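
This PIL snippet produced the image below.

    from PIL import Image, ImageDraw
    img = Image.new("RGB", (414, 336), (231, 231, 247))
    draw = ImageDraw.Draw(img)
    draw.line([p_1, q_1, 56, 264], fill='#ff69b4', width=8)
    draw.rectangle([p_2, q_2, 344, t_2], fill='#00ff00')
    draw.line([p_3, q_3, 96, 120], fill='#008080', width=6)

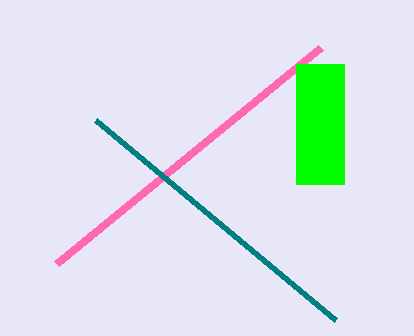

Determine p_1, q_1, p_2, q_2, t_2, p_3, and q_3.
p_1 = 320, q_1 = 48, p_2 = 296, q_2 = 64, t_2 = 184, p_3 = 336, q_3 = 320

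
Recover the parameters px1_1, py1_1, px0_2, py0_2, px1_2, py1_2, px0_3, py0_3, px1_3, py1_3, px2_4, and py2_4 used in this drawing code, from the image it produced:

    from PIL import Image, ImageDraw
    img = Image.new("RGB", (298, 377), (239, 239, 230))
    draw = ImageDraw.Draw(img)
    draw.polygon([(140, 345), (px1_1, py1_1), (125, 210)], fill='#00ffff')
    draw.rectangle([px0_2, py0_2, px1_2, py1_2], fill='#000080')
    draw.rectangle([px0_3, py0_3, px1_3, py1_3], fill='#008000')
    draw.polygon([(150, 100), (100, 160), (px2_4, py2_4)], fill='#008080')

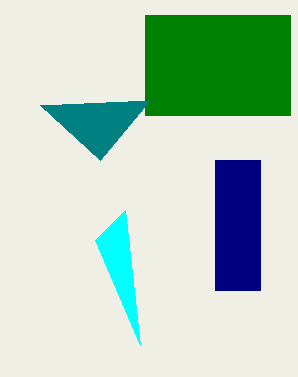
px1_1 = 95, py1_1 = 240, px0_2 = 215, py0_2 = 160, px1_2 = 260, py1_2 = 290, px0_3 = 145, py0_3 = 15, px1_3 = 290, py1_3 = 115, px2_4 = 40, py2_4 = 105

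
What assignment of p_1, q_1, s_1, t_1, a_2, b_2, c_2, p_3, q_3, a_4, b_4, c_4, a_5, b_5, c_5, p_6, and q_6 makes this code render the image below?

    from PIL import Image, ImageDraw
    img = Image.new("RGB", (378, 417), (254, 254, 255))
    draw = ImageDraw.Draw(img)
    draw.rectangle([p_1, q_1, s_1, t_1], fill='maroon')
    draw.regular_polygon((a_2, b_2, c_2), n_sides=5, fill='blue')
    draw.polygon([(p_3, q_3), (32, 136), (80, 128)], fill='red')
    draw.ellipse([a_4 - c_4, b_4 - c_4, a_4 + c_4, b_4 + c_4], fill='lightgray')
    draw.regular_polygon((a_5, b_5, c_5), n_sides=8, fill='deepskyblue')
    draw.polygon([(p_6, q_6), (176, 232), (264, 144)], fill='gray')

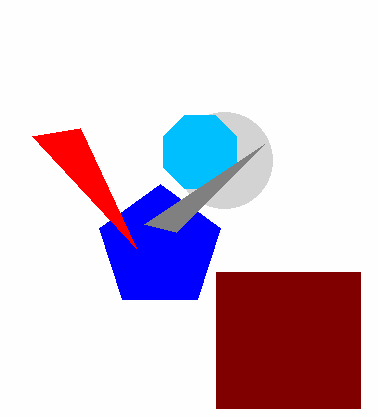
p_1 = 216; q_1 = 272; s_1 = 360; t_1 = 408; a_2 = 160; b_2 = 248; c_2 = 64; p_3 = 136; q_3 = 248; a_4 = 224; b_4 = 160; c_4 = 48; a_5 = 200; b_5 = 152; c_5 = 40; p_6 = 144; q_6 = 224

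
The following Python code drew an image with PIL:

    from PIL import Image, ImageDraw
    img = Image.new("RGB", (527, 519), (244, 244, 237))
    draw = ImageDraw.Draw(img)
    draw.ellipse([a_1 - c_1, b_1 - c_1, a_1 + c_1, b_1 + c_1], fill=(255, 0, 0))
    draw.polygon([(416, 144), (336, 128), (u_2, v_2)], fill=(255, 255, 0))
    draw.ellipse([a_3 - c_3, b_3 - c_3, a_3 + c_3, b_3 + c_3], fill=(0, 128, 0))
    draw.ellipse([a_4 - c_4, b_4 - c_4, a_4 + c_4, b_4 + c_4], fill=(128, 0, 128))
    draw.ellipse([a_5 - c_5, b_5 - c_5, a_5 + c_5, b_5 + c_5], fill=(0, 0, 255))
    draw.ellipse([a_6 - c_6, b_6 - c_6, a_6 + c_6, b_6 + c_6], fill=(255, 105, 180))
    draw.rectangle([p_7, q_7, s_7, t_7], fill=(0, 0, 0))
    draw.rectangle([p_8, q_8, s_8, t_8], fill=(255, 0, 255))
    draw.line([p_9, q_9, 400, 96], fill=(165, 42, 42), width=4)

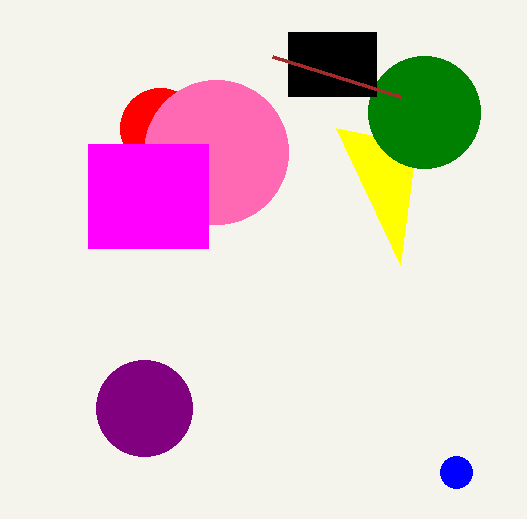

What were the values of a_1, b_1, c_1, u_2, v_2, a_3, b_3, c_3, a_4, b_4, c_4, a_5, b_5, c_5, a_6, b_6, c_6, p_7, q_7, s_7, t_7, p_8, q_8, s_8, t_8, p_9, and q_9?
a_1 = 160; b_1 = 128; c_1 = 40; u_2 = 400; v_2 = 264; a_3 = 424; b_3 = 112; c_3 = 56; a_4 = 144; b_4 = 408; c_4 = 48; a_5 = 456; b_5 = 472; c_5 = 16; a_6 = 216; b_6 = 152; c_6 = 72; p_7 = 288; q_7 = 32; s_7 = 376; t_7 = 96; p_8 = 88; q_8 = 144; s_8 = 208; t_8 = 248; p_9 = 272; q_9 = 56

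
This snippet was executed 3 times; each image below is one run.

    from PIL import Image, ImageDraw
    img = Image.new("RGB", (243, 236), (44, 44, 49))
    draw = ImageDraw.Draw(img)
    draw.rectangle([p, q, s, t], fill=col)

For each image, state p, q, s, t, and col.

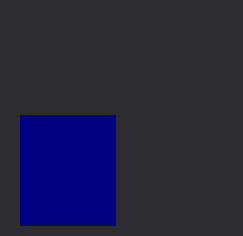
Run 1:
p = 20
q = 115
s = 115
t = 225
col = 'navy'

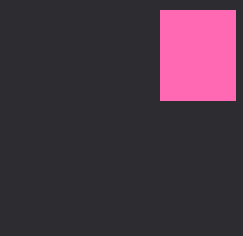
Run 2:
p = 160, q = 10, s = 235, t = 100, col = 'hotpink'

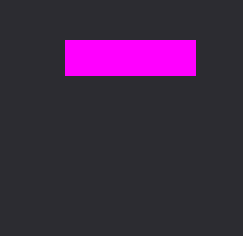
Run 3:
p = 65, q = 40, s = 195, t = 75, col = 'magenta'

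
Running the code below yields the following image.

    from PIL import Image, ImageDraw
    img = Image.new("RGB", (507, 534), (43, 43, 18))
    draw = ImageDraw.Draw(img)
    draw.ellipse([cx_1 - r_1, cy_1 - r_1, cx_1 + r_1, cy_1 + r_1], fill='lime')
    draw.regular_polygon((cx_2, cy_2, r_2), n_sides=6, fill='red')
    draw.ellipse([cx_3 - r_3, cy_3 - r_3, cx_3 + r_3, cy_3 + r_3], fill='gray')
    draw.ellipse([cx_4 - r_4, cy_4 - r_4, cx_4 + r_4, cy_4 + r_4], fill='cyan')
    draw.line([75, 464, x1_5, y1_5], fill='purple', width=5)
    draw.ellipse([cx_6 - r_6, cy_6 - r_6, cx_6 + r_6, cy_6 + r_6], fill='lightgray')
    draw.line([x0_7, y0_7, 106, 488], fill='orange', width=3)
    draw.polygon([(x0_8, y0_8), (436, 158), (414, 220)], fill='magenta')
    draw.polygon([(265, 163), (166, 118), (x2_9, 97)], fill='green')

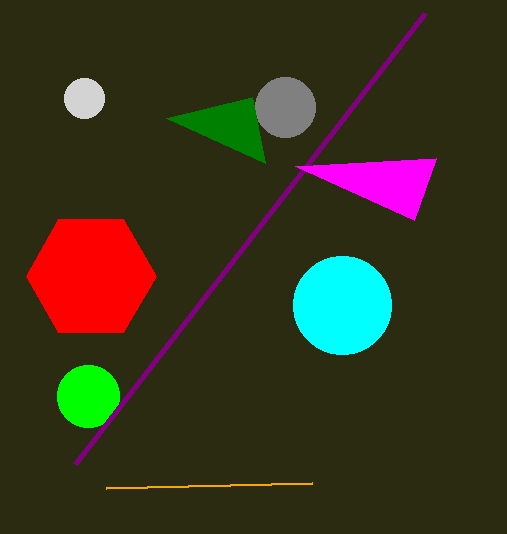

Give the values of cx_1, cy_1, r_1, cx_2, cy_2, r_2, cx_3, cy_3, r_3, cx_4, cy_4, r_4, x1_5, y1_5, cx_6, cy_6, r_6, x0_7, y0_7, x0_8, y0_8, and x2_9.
cx_1 = 88, cy_1 = 396, r_1 = 31, cx_2 = 91, cy_2 = 276, r_2 = 65, cx_3 = 285, cy_3 = 107, r_3 = 30, cx_4 = 342, cy_4 = 305, r_4 = 49, x1_5 = 425, y1_5 = 13, cx_6 = 84, cy_6 = 98, r_6 = 20, x0_7 = 312, y0_7 = 483, x0_8 = 295, y0_8 = 166, x2_9 = 252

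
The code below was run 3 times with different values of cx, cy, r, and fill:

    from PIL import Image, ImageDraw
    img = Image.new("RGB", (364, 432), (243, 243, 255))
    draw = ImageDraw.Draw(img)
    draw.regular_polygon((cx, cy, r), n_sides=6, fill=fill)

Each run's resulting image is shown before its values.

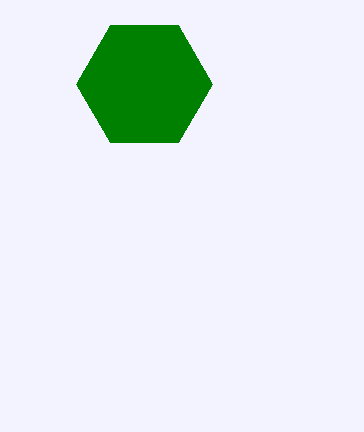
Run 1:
cx = 144, cy = 84, r = 68, fill = 'green'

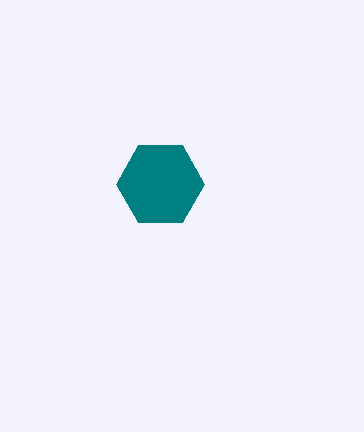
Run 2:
cx = 160, cy = 184, r = 44, fill = 'teal'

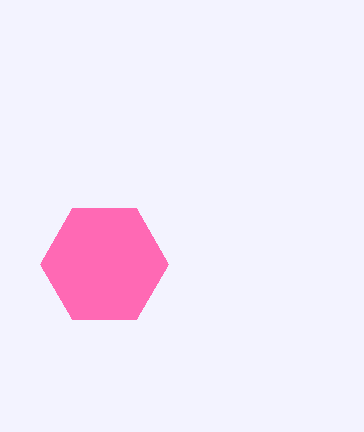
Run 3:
cx = 104, cy = 264, r = 64, fill = 'hotpink'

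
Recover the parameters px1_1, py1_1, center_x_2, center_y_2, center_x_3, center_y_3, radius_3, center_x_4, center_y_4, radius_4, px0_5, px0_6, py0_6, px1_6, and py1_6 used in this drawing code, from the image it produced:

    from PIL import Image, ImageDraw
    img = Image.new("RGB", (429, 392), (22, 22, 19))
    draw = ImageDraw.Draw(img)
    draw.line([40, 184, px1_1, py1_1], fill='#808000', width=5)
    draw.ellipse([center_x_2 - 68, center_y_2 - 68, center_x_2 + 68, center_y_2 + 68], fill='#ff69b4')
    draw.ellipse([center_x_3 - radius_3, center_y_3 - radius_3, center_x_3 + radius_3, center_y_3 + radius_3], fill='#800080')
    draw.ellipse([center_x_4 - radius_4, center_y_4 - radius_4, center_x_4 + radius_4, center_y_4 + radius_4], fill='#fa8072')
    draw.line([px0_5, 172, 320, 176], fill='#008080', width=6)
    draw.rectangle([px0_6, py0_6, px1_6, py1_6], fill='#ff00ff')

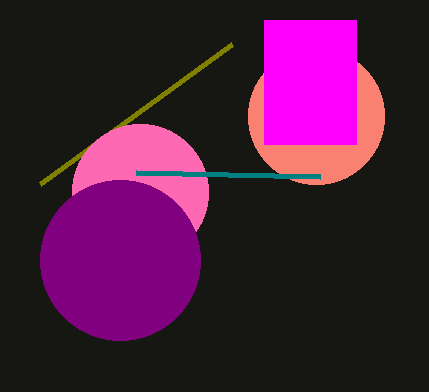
px1_1 = 232
py1_1 = 44
center_x_2 = 140
center_y_2 = 192
center_x_3 = 120
center_y_3 = 260
radius_3 = 80
center_x_4 = 316
center_y_4 = 116
radius_4 = 68
px0_5 = 136
px0_6 = 264
py0_6 = 20
px1_6 = 356
py1_6 = 144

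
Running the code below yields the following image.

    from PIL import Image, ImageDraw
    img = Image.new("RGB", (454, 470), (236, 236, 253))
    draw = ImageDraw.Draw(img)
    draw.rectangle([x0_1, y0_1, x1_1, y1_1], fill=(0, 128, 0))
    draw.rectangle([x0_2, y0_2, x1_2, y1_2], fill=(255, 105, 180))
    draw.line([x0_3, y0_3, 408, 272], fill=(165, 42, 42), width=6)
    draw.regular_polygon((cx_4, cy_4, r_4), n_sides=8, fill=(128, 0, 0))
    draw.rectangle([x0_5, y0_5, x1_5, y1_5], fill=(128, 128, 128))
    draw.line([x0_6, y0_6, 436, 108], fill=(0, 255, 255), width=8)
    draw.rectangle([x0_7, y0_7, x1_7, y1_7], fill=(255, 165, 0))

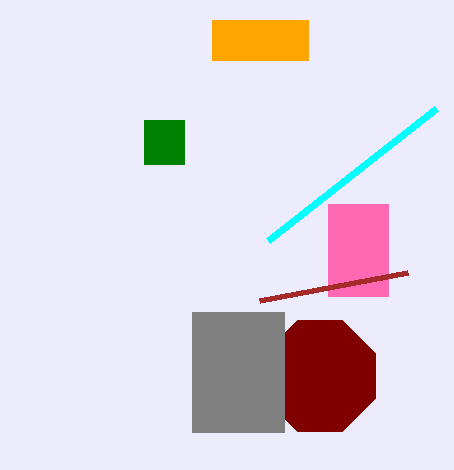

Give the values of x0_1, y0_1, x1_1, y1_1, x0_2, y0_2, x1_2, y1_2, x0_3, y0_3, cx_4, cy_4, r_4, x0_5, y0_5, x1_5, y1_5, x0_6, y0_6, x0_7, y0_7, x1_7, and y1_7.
x0_1 = 144, y0_1 = 120, x1_1 = 184, y1_1 = 164, x0_2 = 328, y0_2 = 204, x1_2 = 388, y1_2 = 296, x0_3 = 260, y0_3 = 300, cx_4 = 320, cy_4 = 376, r_4 = 60, x0_5 = 192, y0_5 = 312, x1_5 = 284, y1_5 = 432, x0_6 = 268, y0_6 = 240, x0_7 = 212, y0_7 = 20, x1_7 = 308, y1_7 = 60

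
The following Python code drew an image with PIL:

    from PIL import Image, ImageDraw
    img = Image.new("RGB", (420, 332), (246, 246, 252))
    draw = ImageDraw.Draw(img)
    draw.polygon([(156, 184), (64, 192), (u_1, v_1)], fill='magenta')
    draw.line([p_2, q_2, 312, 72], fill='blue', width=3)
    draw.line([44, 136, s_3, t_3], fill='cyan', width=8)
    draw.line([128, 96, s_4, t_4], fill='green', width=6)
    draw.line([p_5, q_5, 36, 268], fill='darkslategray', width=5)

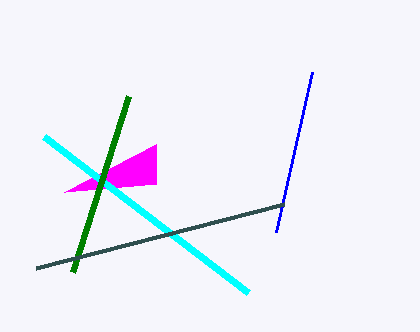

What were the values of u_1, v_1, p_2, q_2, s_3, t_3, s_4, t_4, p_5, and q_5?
u_1 = 156, v_1 = 144, p_2 = 276, q_2 = 232, s_3 = 248, t_3 = 292, s_4 = 72, t_4 = 272, p_5 = 284, q_5 = 204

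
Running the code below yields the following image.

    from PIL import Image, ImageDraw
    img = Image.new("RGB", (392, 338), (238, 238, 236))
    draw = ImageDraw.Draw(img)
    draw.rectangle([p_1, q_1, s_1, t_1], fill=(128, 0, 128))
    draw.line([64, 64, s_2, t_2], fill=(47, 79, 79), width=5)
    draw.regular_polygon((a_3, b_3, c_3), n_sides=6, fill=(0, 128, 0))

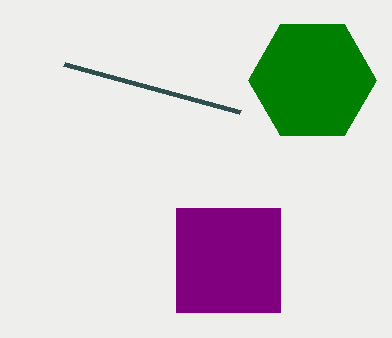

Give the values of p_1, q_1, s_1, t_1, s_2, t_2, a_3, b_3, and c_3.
p_1 = 176, q_1 = 208, s_1 = 280, t_1 = 312, s_2 = 240, t_2 = 112, a_3 = 312, b_3 = 80, c_3 = 64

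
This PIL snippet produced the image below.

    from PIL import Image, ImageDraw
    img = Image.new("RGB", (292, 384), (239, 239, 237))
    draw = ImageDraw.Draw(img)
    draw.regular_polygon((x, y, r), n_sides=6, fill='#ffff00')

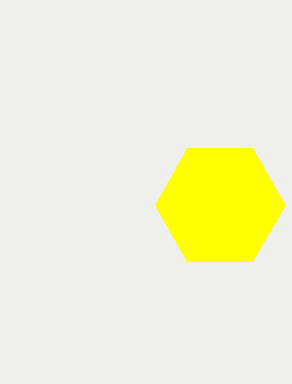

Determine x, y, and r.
x = 220
y = 205
r = 65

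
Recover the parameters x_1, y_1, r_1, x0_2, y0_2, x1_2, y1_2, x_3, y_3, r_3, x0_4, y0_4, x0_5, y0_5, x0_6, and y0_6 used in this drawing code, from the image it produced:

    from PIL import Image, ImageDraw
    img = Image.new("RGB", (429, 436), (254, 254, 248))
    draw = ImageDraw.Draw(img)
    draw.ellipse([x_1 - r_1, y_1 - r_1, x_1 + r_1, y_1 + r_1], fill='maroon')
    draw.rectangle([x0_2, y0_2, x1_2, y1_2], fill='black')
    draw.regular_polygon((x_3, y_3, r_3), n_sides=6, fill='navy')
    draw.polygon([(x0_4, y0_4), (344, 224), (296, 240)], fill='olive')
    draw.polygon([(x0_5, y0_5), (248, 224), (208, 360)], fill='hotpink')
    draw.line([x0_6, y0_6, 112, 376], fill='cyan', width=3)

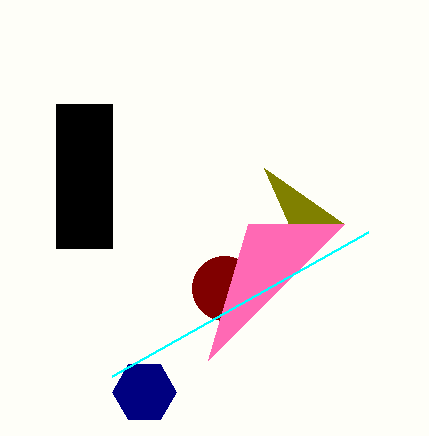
x_1 = 224, y_1 = 288, r_1 = 32, x0_2 = 56, y0_2 = 104, x1_2 = 112, y1_2 = 248, x_3 = 144, y_3 = 392, r_3 = 32, x0_4 = 264, y0_4 = 168, x0_5 = 344, y0_5 = 224, x0_6 = 368, y0_6 = 232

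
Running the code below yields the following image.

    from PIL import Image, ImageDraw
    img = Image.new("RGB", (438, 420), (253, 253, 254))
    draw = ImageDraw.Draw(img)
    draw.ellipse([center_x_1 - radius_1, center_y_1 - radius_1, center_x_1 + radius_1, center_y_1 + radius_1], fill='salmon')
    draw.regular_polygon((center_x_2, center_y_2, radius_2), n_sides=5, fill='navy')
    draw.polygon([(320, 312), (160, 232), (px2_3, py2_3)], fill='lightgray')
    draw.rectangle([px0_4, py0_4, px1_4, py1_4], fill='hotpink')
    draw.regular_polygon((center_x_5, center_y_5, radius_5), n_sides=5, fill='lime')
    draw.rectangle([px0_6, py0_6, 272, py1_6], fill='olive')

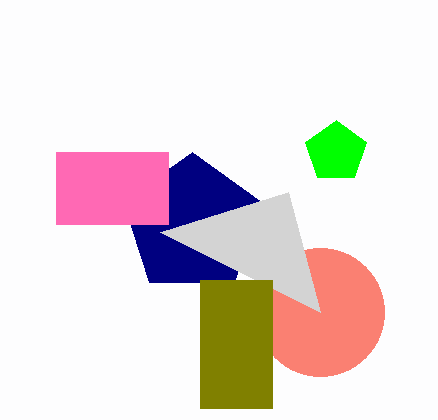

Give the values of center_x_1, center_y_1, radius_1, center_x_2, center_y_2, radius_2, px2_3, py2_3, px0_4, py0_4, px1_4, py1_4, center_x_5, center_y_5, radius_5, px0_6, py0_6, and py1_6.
center_x_1 = 320
center_y_1 = 312
radius_1 = 64
center_x_2 = 192
center_y_2 = 224
radius_2 = 72
px2_3 = 288
py2_3 = 192
px0_4 = 56
py0_4 = 152
px1_4 = 168
py1_4 = 224
center_x_5 = 336
center_y_5 = 152
radius_5 = 32
px0_6 = 200
py0_6 = 280
py1_6 = 408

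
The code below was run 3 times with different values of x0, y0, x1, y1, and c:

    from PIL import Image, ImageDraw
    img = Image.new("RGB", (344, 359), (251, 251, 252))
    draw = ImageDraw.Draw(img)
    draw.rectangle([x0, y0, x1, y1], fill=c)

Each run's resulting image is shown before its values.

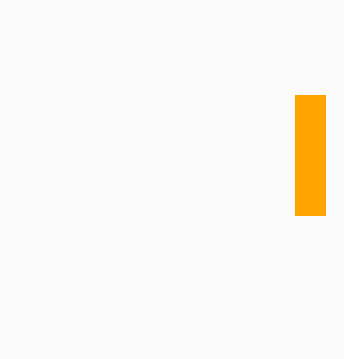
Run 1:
x0 = 295
y0 = 95
x1 = 325
y1 = 215
c = 'orange'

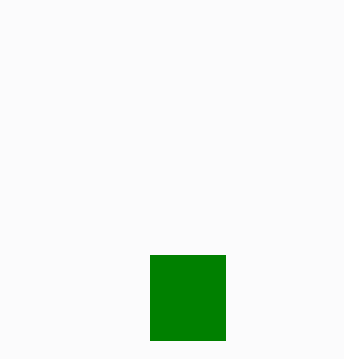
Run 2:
x0 = 150
y0 = 255
x1 = 225
y1 = 340
c = 'green'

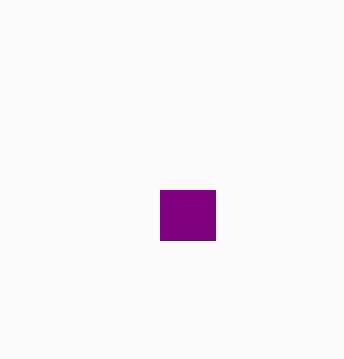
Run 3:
x0 = 160
y0 = 190
x1 = 215
y1 = 240
c = 'purple'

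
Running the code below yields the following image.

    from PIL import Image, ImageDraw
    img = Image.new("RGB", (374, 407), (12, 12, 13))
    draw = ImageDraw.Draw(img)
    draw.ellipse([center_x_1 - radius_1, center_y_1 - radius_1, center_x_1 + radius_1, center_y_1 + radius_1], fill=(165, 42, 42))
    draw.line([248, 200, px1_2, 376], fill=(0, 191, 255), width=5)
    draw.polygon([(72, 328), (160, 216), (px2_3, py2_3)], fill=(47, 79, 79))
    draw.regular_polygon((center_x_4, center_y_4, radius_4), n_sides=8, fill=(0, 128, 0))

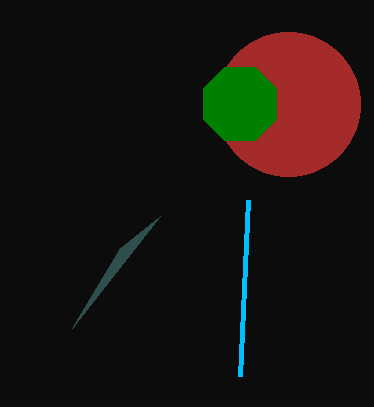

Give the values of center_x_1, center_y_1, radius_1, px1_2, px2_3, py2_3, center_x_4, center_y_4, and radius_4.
center_x_1 = 288, center_y_1 = 104, radius_1 = 72, px1_2 = 240, px2_3 = 120, py2_3 = 248, center_x_4 = 240, center_y_4 = 104, radius_4 = 40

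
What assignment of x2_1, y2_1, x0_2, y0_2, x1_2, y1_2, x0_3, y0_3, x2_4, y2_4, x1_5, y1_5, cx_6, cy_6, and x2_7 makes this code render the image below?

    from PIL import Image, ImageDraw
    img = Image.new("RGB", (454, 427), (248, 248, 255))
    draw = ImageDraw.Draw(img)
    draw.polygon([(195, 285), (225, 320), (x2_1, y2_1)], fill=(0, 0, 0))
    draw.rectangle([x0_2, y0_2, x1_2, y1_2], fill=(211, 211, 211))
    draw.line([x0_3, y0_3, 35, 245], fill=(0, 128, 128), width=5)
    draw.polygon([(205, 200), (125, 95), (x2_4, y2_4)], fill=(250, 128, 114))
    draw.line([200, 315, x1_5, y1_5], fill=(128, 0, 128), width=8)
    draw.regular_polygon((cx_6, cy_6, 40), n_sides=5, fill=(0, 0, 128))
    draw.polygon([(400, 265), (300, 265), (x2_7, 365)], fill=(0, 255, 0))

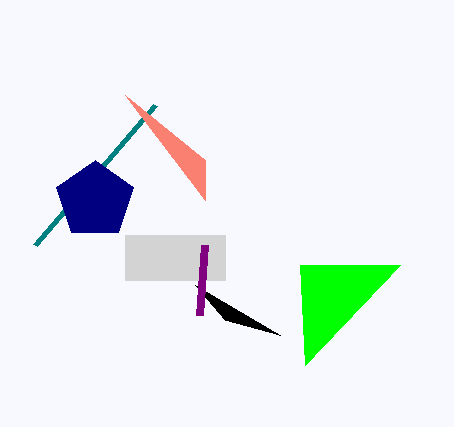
x2_1 = 280; y2_1 = 335; x0_2 = 125; y0_2 = 235; x1_2 = 225; y1_2 = 280; x0_3 = 155; y0_3 = 105; x2_4 = 205; y2_4 = 160; x1_5 = 205; y1_5 = 245; cx_6 = 95; cy_6 = 200; x2_7 = 305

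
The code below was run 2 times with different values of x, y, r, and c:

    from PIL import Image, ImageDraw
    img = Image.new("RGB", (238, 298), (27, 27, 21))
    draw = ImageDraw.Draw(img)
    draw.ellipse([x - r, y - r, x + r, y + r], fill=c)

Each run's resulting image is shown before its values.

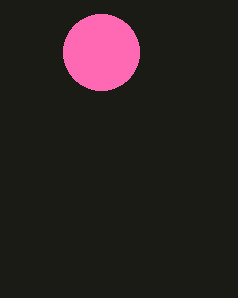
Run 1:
x = 101; y = 52; r = 38; c = 'hotpink'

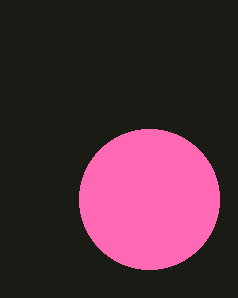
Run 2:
x = 149
y = 199
r = 70
c = 'hotpink'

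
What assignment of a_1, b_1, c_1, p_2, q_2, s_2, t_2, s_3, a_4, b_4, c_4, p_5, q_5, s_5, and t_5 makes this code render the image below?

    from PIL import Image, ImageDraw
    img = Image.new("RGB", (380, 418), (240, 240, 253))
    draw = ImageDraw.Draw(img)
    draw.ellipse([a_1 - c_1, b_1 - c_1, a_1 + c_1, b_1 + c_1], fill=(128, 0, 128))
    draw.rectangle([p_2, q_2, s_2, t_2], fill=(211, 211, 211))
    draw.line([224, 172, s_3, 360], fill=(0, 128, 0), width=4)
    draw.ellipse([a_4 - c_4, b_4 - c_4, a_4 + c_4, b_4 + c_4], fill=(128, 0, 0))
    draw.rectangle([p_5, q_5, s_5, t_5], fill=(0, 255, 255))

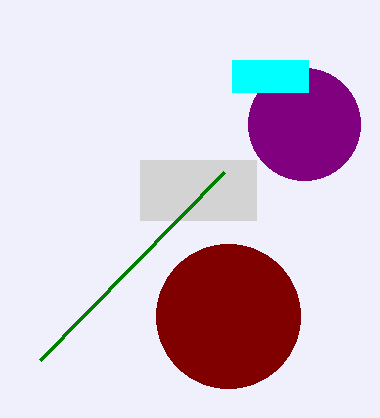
a_1 = 304, b_1 = 124, c_1 = 56, p_2 = 140, q_2 = 160, s_2 = 256, t_2 = 220, s_3 = 40, a_4 = 228, b_4 = 316, c_4 = 72, p_5 = 232, q_5 = 60, s_5 = 308, t_5 = 92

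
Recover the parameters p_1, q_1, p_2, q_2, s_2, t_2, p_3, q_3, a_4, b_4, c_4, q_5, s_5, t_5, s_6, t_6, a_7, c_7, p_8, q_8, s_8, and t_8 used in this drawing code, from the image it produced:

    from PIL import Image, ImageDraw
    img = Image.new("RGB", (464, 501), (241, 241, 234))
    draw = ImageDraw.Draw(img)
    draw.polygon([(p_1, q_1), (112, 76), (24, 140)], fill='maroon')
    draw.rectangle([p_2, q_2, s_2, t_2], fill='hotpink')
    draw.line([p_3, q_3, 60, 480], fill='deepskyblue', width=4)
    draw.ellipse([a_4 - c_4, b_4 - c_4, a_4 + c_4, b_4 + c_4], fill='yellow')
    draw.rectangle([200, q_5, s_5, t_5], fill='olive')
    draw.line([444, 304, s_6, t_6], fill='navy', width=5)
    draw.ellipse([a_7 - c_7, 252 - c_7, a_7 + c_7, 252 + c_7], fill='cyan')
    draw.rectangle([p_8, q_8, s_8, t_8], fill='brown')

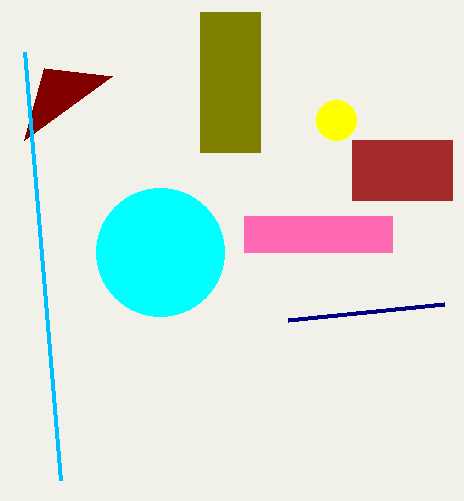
p_1 = 44; q_1 = 68; p_2 = 244; q_2 = 216; s_2 = 392; t_2 = 252; p_3 = 24; q_3 = 52; a_4 = 336; b_4 = 120; c_4 = 20; q_5 = 12; s_5 = 260; t_5 = 152; s_6 = 288; t_6 = 320; a_7 = 160; c_7 = 64; p_8 = 352; q_8 = 140; s_8 = 452; t_8 = 200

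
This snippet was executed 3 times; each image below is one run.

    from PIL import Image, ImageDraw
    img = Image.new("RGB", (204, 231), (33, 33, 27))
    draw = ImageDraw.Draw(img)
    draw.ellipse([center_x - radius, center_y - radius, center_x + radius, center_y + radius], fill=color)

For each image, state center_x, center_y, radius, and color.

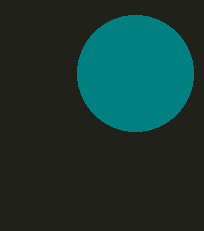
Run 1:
center_x = 135, center_y = 73, radius = 58, color = 'teal'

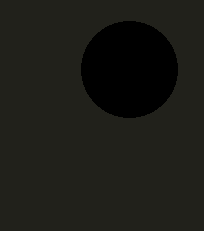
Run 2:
center_x = 129
center_y = 69
radius = 48
color = 'black'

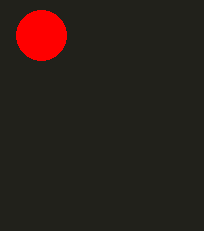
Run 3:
center_x = 41; center_y = 35; radius = 25; color = 'red'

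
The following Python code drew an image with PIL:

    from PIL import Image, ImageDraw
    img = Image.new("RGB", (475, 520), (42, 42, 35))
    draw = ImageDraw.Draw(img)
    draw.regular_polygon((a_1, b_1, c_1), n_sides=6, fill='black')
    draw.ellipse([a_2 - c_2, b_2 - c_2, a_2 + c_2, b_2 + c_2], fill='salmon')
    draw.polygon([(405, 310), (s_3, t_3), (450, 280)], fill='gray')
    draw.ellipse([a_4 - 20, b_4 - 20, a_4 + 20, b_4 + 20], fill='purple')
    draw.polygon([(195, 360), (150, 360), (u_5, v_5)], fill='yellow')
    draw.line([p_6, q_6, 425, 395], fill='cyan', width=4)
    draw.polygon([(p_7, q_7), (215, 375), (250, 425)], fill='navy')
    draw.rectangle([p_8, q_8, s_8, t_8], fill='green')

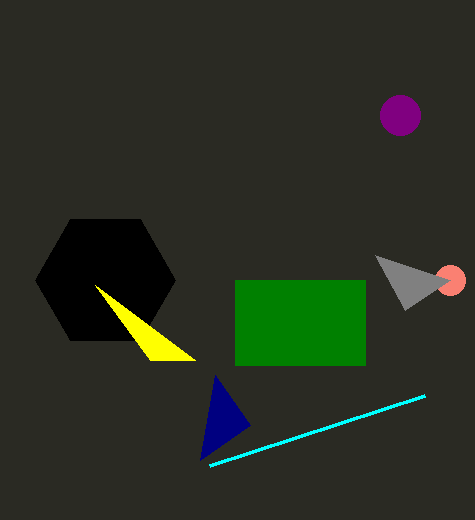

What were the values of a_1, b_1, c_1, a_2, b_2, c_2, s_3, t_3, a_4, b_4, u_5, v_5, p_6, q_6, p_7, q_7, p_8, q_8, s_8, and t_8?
a_1 = 105
b_1 = 280
c_1 = 70
a_2 = 450
b_2 = 280
c_2 = 15
s_3 = 375
t_3 = 255
a_4 = 400
b_4 = 115
u_5 = 95
v_5 = 285
p_6 = 210
q_6 = 465
p_7 = 200
q_7 = 460
p_8 = 235
q_8 = 280
s_8 = 365
t_8 = 365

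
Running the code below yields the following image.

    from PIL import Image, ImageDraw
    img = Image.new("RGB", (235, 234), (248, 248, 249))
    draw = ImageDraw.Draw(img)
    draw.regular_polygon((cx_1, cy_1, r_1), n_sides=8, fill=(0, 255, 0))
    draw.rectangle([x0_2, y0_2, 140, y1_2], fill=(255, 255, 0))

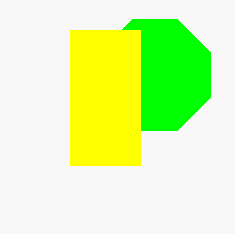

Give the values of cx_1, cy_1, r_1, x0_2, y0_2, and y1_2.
cx_1 = 155
cy_1 = 75
r_1 = 60
x0_2 = 70
y0_2 = 30
y1_2 = 165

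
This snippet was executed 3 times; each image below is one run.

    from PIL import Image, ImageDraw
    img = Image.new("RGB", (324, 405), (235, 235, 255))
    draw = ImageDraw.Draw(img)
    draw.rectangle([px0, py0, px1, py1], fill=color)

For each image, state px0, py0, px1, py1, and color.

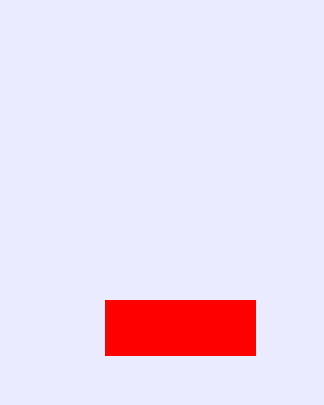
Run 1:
px0 = 105; py0 = 300; px1 = 255; py1 = 355; color = 'red'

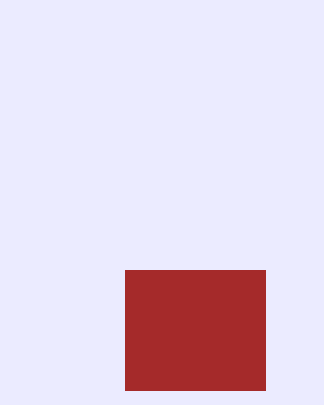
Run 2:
px0 = 125
py0 = 270
px1 = 265
py1 = 390
color = 'brown'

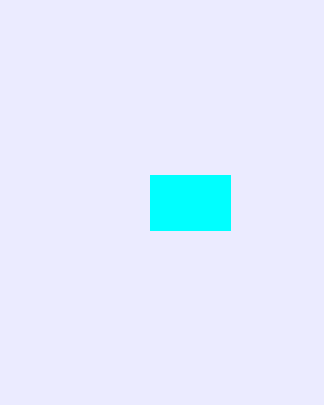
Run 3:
px0 = 150
py0 = 175
px1 = 230
py1 = 230
color = 'cyan'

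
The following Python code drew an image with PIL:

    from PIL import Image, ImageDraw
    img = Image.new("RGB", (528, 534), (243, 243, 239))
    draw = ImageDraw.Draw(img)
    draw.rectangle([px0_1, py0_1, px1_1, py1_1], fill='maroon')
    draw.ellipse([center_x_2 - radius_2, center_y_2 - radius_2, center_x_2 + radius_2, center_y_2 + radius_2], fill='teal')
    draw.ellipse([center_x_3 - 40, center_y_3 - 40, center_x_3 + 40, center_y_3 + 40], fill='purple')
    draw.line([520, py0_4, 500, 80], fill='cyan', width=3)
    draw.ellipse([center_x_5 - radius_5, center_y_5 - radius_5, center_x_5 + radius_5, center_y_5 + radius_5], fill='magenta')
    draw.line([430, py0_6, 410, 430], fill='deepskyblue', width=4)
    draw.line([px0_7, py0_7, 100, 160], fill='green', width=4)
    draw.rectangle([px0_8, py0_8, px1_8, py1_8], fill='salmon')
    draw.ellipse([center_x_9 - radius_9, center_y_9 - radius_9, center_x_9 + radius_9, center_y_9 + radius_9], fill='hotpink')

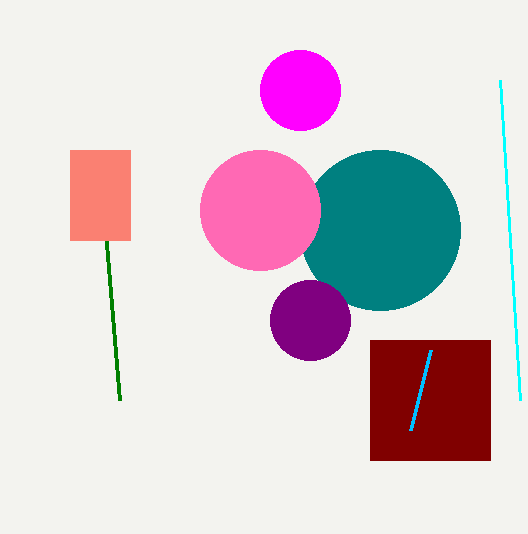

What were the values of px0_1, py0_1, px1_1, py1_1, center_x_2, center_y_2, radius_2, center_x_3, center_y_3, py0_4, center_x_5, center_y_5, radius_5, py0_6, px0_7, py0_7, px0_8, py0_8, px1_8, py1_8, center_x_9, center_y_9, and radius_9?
px0_1 = 370; py0_1 = 340; px1_1 = 490; py1_1 = 460; center_x_2 = 380; center_y_2 = 230; radius_2 = 80; center_x_3 = 310; center_y_3 = 320; py0_4 = 400; center_x_5 = 300; center_y_5 = 90; radius_5 = 40; py0_6 = 350; px0_7 = 120; py0_7 = 400; px0_8 = 70; py0_8 = 150; px1_8 = 130; py1_8 = 240; center_x_9 = 260; center_y_9 = 210; radius_9 = 60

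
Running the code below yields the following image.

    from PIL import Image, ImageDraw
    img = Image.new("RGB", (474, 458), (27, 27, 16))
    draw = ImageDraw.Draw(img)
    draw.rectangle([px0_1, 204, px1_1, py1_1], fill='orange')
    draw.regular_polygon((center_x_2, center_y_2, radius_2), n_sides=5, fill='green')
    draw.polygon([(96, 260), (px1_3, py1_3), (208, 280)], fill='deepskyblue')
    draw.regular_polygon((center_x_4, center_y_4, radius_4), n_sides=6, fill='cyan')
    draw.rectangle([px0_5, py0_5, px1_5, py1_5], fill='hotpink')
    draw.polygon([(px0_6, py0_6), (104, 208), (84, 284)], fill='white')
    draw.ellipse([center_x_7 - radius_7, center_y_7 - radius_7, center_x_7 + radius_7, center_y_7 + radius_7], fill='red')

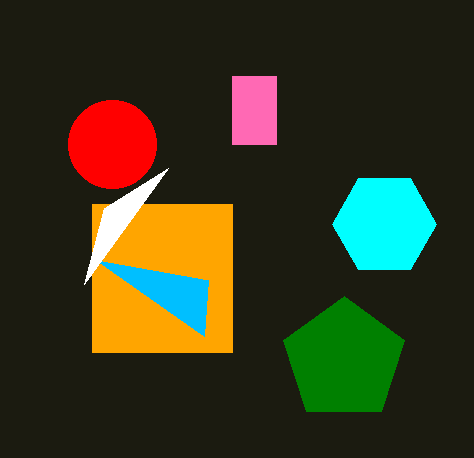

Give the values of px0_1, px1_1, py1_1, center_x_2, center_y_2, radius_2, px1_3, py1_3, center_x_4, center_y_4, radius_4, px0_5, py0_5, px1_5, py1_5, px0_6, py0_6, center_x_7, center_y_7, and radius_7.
px0_1 = 92; px1_1 = 232; py1_1 = 352; center_x_2 = 344; center_y_2 = 360; radius_2 = 64; px1_3 = 204; py1_3 = 336; center_x_4 = 384; center_y_4 = 224; radius_4 = 52; px0_5 = 232; py0_5 = 76; px1_5 = 276; py1_5 = 144; px0_6 = 168; py0_6 = 168; center_x_7 = 112; center_y_7 = 144; radius_7 = 44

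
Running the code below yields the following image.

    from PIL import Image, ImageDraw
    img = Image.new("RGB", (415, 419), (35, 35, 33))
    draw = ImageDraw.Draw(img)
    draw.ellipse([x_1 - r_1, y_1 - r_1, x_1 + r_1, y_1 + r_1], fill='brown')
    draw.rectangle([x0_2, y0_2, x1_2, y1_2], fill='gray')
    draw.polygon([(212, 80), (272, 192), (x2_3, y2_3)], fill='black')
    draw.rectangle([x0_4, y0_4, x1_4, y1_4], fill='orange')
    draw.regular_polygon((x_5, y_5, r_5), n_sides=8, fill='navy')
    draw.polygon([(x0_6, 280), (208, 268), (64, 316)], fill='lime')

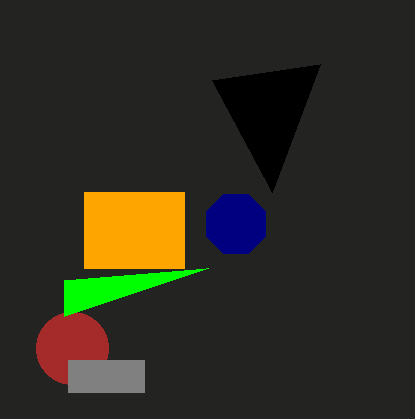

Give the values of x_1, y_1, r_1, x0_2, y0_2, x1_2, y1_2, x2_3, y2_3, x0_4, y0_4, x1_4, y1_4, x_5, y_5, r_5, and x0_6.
x_1 = 72; y_1 = 348; r_1 = 36; x0_2 = 68; y0_2 = 360; x1_2 = 144; y1_2 = 392; x2_3 = 320; y2_3 = 64; x0_4 = 84; y0_4 = 192; x1_4 = 184; y1_4 = 268; x_5 = 236; y_5 = 224; r_5 = 32; x0_6 = 64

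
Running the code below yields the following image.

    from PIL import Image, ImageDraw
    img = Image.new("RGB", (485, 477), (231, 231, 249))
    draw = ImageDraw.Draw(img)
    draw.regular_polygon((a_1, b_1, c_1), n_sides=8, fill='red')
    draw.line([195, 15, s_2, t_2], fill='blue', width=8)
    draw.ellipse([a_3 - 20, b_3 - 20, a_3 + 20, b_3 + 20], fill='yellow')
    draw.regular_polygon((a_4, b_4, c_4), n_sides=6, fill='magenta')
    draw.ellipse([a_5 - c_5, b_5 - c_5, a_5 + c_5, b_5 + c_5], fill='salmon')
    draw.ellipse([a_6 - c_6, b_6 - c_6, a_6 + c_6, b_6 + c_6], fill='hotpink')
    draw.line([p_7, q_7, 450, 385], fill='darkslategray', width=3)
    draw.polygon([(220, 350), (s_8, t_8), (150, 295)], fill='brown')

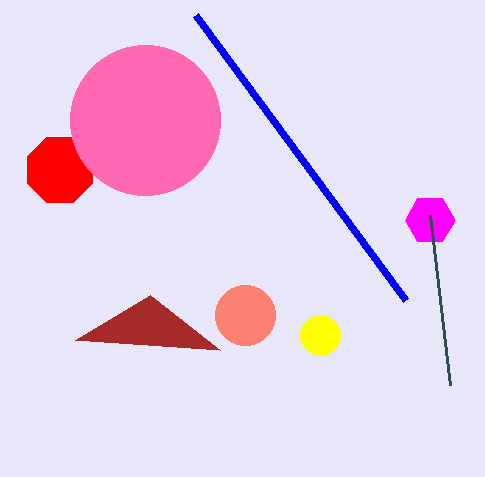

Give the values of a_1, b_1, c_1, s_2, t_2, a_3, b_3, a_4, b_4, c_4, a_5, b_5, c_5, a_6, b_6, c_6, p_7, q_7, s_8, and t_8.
a_1 = 60, b_1 = 170, c_1 = 35, s_2 = 405, t_2 = 300, a_3 = 320, b_3 = 335, a_4 = 430, b_4 = 220, c_4 = 25, a_5 = 245, b_5 = 315, c_5 = 30, a_6 = 145, b_6 = 120, c_6 = 75, p_7 = 430, q_7 = 215, s_8 = 75, t_8 = 340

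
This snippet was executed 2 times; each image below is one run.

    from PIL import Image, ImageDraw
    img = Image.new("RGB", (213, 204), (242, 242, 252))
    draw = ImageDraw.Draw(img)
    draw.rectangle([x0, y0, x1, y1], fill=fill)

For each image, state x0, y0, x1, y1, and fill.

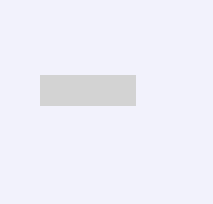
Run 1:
x0 = 40; y0 = 75; x1 = 135; y1 = 105; fill = 'lightgray'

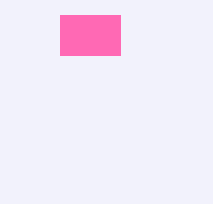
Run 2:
x0 = 60
y0 = 15
x1 = 120
y1 = 55
fill = 'hotpink'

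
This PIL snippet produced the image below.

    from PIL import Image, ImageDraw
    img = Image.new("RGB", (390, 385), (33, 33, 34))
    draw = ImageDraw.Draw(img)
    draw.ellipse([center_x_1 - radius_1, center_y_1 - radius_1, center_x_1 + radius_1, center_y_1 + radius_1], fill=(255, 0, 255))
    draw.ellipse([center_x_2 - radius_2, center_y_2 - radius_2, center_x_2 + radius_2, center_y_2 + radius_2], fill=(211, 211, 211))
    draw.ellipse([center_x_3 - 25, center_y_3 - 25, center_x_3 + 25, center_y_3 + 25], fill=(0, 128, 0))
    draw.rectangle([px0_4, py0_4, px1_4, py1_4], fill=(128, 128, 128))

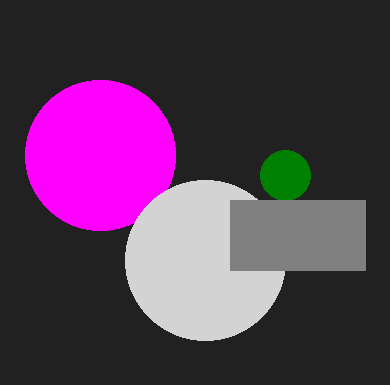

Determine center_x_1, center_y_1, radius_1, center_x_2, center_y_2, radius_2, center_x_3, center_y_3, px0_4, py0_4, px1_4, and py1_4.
center_x_1 = 100; center_y_1 = 155; radius_1 = 75; center_x_2 = 205; center_y_2 = 260; radius_2 = 80; center_x_3 = 285; center_y_3 = 175; px0_4 = 230; py0_4 = 200; px1_4 = 365; py1_4 = 270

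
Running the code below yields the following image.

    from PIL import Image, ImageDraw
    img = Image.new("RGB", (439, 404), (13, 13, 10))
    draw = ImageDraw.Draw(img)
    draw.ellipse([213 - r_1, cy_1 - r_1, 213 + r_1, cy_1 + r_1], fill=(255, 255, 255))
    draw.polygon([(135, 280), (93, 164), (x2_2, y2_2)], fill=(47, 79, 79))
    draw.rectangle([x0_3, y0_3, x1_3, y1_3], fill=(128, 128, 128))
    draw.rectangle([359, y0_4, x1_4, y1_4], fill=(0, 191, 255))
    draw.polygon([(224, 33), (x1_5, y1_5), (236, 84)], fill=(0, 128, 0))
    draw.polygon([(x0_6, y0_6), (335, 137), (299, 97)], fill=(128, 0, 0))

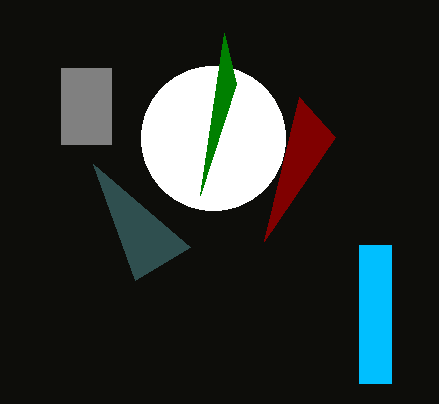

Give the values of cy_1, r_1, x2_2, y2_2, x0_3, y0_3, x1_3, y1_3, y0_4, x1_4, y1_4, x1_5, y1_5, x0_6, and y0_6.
cy_1 = 138, r_1 = 72, x2_2 = 190, y2_2 = 247, x0_3 = 61, y0_3 = 68, x1_3 = 111, y1_3 = 144, y0_4 = 245, x1_4 = 391, y1_4 = 383, x1_5 = 200, y1_5 = 195, x0_6 = 264, y0_6 = 241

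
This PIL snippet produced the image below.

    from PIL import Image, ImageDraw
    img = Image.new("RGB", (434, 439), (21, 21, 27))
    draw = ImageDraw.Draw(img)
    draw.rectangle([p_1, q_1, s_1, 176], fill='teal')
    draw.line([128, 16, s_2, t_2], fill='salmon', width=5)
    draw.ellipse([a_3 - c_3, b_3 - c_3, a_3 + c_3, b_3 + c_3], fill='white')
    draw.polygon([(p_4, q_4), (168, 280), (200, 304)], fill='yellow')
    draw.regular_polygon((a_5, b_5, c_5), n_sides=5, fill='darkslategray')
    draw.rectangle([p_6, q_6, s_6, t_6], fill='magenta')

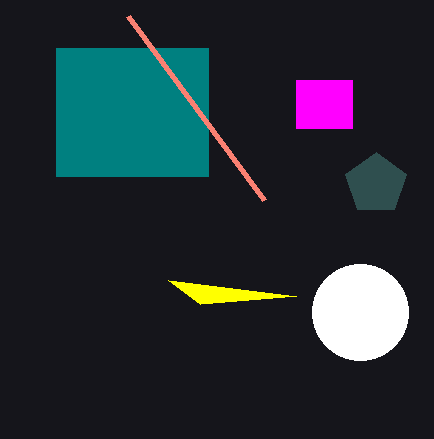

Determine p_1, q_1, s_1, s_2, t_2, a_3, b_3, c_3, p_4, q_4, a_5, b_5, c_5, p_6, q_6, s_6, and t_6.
p_1 = 56
q_1 = 48
s_1 = 208
s_2 = 264
t_2 = 200
a_3 = 360
b_3 = 312
c_3 = 48
p_4 = 296
q_4 = 296
a_5 = 376
b_5 = 184
c_5 = 32
p_6 = 296
q_6 = 80
s_6 = 352
t_6 = 128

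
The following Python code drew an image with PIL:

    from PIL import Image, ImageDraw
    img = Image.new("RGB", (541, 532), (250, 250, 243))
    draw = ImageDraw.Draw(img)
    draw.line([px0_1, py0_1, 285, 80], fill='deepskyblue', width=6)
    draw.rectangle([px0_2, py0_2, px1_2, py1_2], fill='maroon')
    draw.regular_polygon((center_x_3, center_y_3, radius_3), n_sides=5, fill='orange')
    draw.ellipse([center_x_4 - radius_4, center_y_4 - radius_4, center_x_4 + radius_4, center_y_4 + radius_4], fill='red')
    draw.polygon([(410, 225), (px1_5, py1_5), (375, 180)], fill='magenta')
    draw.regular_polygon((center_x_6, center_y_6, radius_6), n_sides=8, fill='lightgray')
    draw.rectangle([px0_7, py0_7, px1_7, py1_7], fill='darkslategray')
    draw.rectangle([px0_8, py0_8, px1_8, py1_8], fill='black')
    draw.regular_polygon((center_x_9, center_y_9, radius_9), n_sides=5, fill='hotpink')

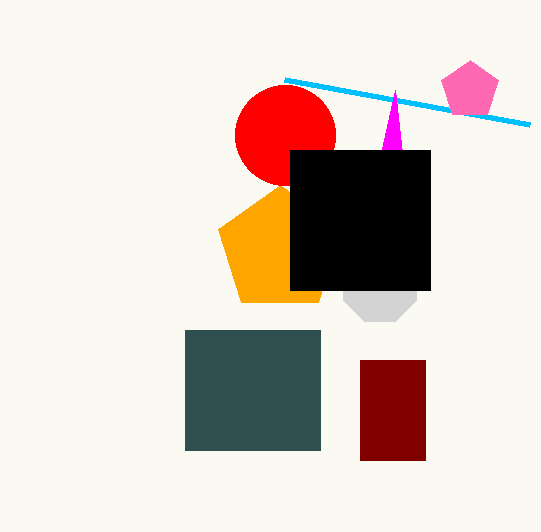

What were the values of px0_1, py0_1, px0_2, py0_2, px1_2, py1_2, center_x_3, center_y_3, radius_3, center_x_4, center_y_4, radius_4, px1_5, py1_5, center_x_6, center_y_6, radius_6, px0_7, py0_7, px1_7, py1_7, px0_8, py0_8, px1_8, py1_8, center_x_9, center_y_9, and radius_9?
px0_1 = 530, py0_1 = 125, px0_2 = 360, py0_2 = 360, px1_2 = 425, py1_2 = 460, center_x_3 = 280, center_y_3 = 250, radius_3 = 65, center_x_4 = 285, center_y_4 = 135, radius_4 = 50, px1_5 = 395, py1_5 = 90, center_x_6 = 380, center_y_6 = 285, radius_6 = 40, px0_7 = 185, py0_7 = 330, px1_7 = 320, py1_7 = 450, px0_8 = 290, py0_8 = 150, px1_8 = 430, py1_8 = 290, center_x_9 = 470, center_y_9 = 90, radius_9 = 30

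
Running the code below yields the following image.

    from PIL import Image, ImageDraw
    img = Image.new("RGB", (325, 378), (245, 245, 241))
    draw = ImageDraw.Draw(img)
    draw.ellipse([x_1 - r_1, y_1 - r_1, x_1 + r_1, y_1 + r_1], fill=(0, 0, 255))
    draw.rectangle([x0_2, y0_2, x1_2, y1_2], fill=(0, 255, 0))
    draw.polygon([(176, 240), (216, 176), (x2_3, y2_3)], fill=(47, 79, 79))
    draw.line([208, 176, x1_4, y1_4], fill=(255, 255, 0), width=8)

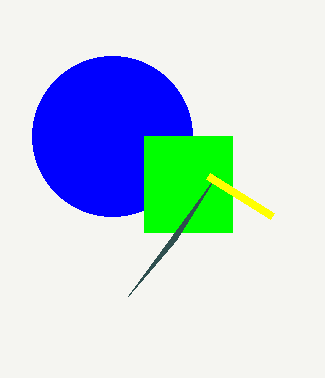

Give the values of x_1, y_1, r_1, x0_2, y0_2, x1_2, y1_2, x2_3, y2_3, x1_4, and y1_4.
x_1 = 112
y_1 = 136
r_1 = 80
x0_2 = 144
y0_2 = 136
x1_2 = 232
y1_2 = 232
x2_3 = 128
y2_3 = 296
x1_4 = 272
y1_4 = 216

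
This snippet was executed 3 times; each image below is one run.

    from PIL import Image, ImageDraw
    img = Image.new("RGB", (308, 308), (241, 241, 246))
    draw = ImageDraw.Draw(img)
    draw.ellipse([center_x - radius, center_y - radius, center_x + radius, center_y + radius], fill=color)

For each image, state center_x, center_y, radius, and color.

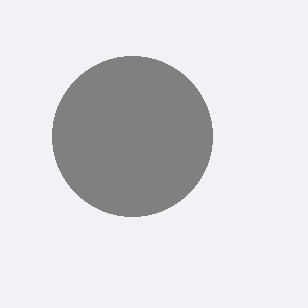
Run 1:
center_x = 132
center_y = 136
radius = 80
color = 'gray'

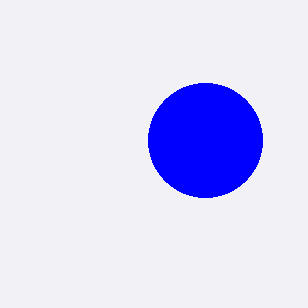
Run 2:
center_x = 205, center_y = 140, radius = 57, color = 'blue'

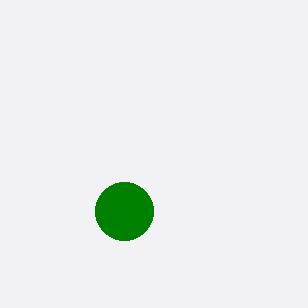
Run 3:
center_x = 124, center_y = 211, radius = 29, color = 'green'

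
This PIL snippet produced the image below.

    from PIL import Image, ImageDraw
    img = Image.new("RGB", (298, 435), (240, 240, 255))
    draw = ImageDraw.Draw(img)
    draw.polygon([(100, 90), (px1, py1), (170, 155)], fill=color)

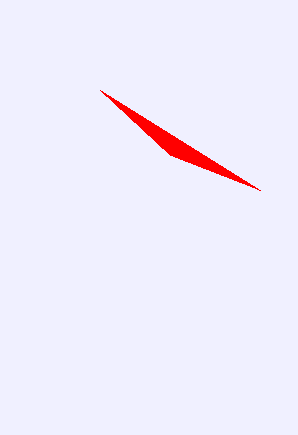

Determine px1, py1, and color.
px1 = 260
py1 = 190
color = 'red'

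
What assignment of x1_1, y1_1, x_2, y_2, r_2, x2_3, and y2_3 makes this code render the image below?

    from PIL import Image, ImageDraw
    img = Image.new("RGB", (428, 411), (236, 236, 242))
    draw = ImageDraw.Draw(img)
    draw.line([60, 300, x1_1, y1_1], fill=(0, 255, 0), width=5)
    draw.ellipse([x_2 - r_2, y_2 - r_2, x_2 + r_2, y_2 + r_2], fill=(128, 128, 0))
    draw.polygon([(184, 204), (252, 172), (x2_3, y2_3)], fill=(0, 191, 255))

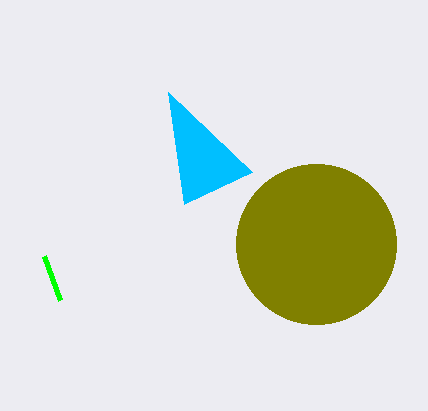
x1_1 = 44; y1_1 = 256; x_2 = 316; y_2 = 244; r_2 = 80; x2_3 = 168; y2_3 = 92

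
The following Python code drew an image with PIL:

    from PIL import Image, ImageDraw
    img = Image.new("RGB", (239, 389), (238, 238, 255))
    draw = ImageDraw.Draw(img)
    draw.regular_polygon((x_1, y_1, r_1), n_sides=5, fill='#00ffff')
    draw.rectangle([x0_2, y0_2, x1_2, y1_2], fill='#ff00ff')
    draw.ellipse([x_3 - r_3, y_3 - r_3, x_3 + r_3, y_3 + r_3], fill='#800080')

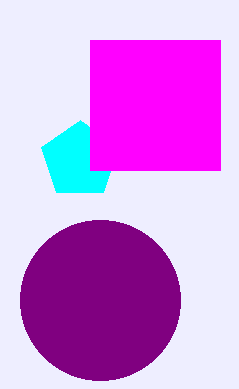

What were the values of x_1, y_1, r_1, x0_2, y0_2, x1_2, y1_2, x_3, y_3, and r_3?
x_1 = 80, y_1 = 160, r_1 = 40, x0_2 = 90, y0_2 = 40, x1_2 = 220, y1_2 = 170, x_3 = 100, y_3 = 300, r_3 = 80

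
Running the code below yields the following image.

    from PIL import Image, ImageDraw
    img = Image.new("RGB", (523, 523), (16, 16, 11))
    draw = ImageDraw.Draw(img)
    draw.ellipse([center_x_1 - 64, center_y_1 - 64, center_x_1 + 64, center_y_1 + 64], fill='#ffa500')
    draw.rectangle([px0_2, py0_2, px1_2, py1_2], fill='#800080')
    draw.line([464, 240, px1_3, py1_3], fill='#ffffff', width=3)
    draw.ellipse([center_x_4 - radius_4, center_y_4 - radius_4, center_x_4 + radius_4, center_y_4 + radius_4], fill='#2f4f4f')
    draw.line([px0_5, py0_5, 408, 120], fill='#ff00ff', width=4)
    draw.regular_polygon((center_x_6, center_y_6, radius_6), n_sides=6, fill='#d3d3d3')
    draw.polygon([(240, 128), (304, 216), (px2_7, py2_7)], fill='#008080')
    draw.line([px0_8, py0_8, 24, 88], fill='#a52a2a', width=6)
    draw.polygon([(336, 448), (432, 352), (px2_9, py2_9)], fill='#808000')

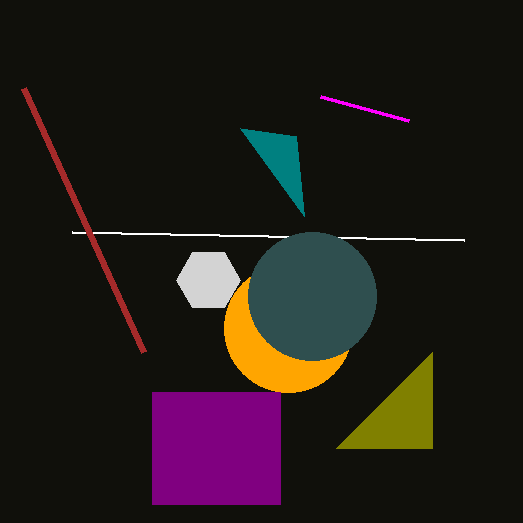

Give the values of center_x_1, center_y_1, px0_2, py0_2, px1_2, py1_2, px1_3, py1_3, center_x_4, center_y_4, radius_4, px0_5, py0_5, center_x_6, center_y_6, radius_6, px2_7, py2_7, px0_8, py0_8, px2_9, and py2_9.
center_x_1 = 288; center_y_1 = 328; px0_2 = 152; py0_2 = 392; px1_2 = 280; py1_2 = 504; px1_3 = 72; py1_3 = 232; center_x_4 = 312; center_y_4 = 296; radius_4 = 64; px0_5 = 320; py0_5 = 96; center_x_6 = 208; center_y_6 = 280; radius_6 = 32; px2_7 = 296; py2_7 = 136; px0_8 = 144; py0_8 = 352; px2_9 = 432; py2_9 = 448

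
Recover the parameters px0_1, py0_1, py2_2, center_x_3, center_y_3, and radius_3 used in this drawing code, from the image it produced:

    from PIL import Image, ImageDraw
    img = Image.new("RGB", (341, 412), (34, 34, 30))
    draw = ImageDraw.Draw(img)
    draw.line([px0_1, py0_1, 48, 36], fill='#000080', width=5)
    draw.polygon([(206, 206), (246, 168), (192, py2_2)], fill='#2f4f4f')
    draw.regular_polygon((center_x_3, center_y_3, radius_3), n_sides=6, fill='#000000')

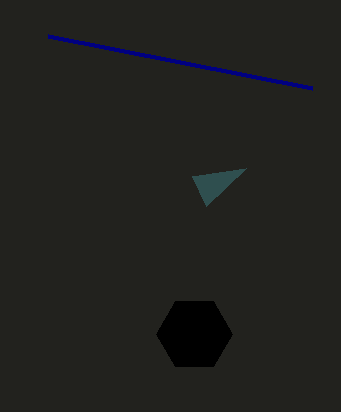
px0_1 = 312
py0_1 = 88
py2_2 = 176
center_x_3 = 194
center_y_3 = 334
radius_3 = 38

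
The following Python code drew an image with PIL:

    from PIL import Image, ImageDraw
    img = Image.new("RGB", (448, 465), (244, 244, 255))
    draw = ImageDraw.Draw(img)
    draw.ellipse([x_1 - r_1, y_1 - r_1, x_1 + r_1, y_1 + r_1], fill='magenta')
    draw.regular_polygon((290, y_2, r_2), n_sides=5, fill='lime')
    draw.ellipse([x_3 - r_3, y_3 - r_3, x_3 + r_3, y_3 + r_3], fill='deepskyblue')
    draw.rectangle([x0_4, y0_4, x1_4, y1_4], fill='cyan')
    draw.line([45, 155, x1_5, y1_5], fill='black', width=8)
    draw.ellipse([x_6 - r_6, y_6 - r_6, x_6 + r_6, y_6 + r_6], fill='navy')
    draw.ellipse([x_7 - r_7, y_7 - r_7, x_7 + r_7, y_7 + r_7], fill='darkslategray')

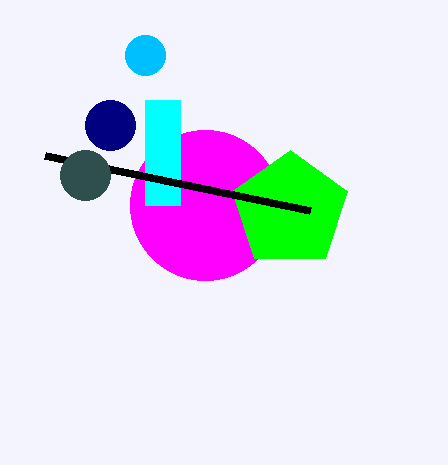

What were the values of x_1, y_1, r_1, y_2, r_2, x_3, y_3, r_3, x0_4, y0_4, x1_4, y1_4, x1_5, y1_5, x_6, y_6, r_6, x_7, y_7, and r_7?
x_1 = 205; y_1 = 205; r_1 = 75; y_2 = 210; r_2 = 60; x_3 = 145; y_3 = 55; r_3 = 20; x0_4 = 145; y0_4 = 100; x1_4 = 180; y1_4 = 205; x1_5 = 310; y1_5 = 210; x_6 = 110; y_6 = 125; r_6 = 25; x_7 = 85; y_7 = 175; r_7 = 25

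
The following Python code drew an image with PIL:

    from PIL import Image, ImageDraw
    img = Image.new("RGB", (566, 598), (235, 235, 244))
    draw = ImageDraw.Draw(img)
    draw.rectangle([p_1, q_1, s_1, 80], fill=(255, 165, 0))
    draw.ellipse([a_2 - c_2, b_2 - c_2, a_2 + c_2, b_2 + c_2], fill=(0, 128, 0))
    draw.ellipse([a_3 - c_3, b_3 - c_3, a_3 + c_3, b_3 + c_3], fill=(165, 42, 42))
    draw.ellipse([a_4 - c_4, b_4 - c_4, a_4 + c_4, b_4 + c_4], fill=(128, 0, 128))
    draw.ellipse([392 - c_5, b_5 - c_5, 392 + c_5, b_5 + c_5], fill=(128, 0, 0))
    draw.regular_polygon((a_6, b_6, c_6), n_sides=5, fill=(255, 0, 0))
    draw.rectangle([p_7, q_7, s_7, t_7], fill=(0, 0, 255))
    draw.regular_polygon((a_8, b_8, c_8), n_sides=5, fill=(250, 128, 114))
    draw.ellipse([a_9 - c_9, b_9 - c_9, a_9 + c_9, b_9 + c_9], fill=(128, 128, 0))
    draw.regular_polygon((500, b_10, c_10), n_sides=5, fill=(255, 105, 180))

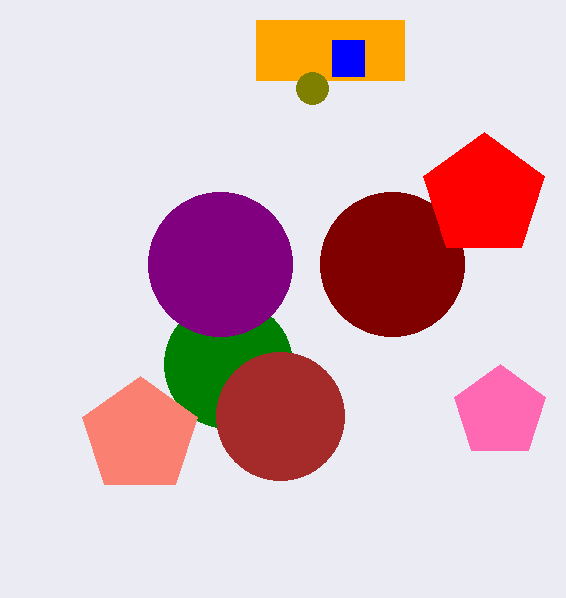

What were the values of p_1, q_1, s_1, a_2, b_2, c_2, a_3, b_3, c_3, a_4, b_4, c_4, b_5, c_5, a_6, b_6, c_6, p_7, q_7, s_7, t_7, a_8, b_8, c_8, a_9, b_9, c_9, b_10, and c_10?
p_1 = 256; q_1 = 20; s_1 = 404; a_2 = 228; b_2 = 364; c_2 = 64; a_3 = 280; b_3 = 416; c_3 = 64; a_4 = 220; b_4 = 264; c_4 = 72; b_5 = 264; c_5 = 72; a_6 = 484; b_6 = 196; c_6 = 64; p_7 = 332; q_7 = 40; s_7 = 364; t_7 = 76; a_8 = 140; b_8 = 436; c_8 = 60; a_9 = 312; b_9 = 88; c_9 = 16; b_10 = 412; c_10 = 48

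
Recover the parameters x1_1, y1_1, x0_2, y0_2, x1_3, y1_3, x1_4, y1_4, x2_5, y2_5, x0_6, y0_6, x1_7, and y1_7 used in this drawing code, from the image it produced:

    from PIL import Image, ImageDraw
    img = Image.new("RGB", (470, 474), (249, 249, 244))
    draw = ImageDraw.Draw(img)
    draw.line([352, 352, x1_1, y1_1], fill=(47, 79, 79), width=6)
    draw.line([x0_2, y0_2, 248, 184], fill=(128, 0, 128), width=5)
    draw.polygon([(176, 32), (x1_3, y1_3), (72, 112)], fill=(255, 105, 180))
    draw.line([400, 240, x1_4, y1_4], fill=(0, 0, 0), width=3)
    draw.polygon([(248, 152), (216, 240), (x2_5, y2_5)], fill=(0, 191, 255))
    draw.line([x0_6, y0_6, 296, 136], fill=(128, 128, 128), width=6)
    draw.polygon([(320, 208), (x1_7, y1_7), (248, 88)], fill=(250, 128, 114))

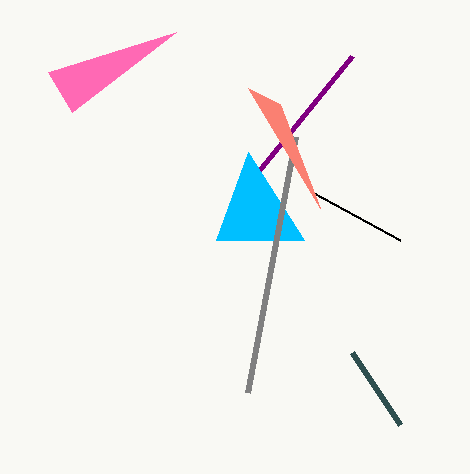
x1_1 = 400; y1_1 = 424; x0_2 = 352; y0_2 = 56; x1_3 = 48; y1_3 = 72; x1_4 = 312; y1_4 = 192; x2_5 = 304; y2_5 = 240; x0_6 = 248; y0_6 = 392; x1_7 = 280; y1_7 = 104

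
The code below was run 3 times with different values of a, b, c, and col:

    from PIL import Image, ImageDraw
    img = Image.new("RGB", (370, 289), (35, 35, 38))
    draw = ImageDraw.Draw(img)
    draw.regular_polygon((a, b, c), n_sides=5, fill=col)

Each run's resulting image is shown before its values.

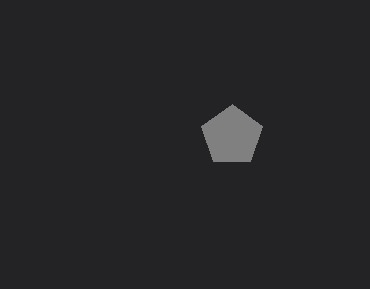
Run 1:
a = 232, b = 136, c = 32, col = 'gray'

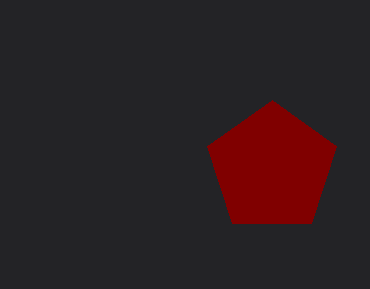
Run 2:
a = 272
b = 168
c = 68
col = 'maroon'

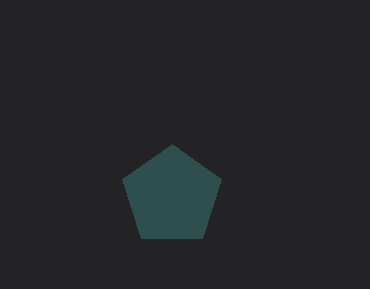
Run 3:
a = 172; b = 196; c = 52; col = 'darkslategray'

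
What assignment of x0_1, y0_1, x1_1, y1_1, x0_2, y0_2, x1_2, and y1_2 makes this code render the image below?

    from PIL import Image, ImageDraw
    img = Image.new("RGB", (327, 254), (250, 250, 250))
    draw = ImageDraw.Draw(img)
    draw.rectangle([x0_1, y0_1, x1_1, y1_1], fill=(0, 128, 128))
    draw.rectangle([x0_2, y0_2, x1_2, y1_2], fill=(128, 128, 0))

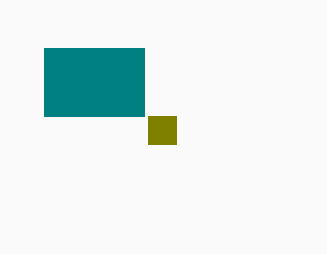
x0_1 = 44; y0_1 = 48; x1_1 = 144; y1_1 = 116; x0_2 = 148; y0_2 = 116; x1_2 = 176; y1_2 = 144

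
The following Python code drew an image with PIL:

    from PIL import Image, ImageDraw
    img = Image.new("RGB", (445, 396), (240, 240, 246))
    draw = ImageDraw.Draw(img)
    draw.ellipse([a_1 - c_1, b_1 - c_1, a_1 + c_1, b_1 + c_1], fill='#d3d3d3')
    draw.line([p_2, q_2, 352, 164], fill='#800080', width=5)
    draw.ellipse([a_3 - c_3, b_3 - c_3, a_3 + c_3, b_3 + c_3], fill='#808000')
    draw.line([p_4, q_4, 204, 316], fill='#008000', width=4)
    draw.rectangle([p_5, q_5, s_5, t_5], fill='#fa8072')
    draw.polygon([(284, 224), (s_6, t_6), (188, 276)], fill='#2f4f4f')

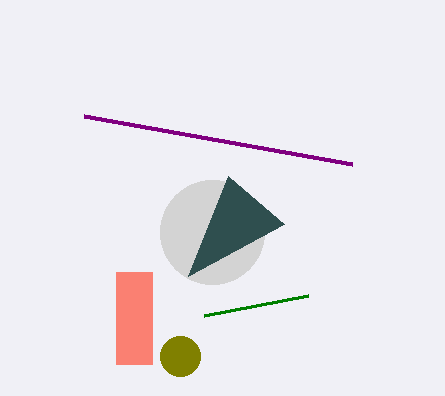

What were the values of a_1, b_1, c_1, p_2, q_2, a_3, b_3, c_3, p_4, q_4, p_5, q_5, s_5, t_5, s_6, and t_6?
a_1 = 212
b_1 = 232
c_1 = 52
p_2 = 84
q_2 = 116
a_3 = 180
b_3 = 356
c_3 = 20
p_4 = 308
q_4 = 296
p_5 = 116
q_5 = 272
s_5 = 152
t_5 = 364
s_6 = 228
t_6 = 176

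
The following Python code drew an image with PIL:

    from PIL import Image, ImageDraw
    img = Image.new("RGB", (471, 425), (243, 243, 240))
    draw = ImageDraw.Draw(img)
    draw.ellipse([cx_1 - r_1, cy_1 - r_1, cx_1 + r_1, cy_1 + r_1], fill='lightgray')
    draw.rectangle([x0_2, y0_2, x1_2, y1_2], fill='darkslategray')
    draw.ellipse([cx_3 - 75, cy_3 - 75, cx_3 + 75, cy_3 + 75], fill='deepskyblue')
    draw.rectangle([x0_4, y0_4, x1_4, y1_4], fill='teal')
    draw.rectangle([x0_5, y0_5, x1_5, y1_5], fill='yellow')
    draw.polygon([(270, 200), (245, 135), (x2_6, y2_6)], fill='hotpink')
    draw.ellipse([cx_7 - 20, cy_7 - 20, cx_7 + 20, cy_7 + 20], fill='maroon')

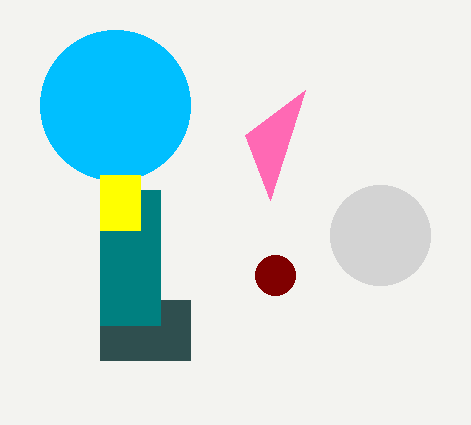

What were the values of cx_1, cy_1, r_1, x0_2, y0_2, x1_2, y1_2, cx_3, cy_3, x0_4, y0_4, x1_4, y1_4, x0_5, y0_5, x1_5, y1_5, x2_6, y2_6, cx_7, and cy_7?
cx_1 = 380; cy_1 = 235; r_1 = 50; x0_2 = 100; y0_2 = 300; x1_2 = 190; y1_2 = 360; cx_3 = 115; cy_3 = 105; x0_4 = 100; y0_4 = 190; x1_4 = 160; y1_4 = 325; x0_5 = 100; y0_5 = 175; x1_5 = 140; y1_5 = 230; x2_6 = 305; y2_6 = 90; cx_7 = 275; cy_7 = 275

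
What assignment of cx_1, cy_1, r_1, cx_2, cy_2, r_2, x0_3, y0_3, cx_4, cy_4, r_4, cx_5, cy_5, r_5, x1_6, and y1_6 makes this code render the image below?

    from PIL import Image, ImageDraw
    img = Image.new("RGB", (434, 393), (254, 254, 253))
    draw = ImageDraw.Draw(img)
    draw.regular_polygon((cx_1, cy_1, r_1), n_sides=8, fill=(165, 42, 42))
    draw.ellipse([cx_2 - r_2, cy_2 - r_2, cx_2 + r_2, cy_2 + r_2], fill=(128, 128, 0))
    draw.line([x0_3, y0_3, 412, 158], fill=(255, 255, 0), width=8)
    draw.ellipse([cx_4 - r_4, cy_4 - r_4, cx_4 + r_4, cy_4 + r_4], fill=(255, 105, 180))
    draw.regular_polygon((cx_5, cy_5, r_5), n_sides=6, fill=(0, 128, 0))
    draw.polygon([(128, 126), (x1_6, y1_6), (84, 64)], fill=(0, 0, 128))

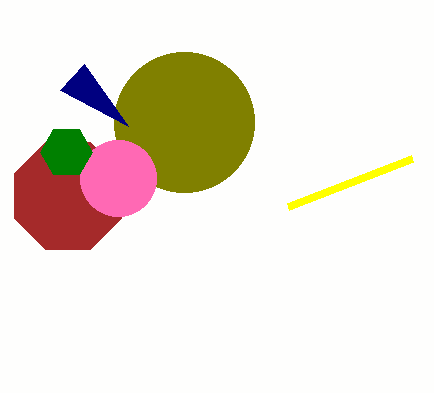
cx_1 = 68, cy_1 = 196, r_1 = 58, cx_2 = 184, cy_2 = 122, r_2 = 70, x0_3 = 288, y0_3 = 206, cx_4 = 118, cy_4 = 178, r_4 = 38, cx_5 = 66, cy_5 = 152, r_5 = 26, x1_6 = 60, y1_6 = 90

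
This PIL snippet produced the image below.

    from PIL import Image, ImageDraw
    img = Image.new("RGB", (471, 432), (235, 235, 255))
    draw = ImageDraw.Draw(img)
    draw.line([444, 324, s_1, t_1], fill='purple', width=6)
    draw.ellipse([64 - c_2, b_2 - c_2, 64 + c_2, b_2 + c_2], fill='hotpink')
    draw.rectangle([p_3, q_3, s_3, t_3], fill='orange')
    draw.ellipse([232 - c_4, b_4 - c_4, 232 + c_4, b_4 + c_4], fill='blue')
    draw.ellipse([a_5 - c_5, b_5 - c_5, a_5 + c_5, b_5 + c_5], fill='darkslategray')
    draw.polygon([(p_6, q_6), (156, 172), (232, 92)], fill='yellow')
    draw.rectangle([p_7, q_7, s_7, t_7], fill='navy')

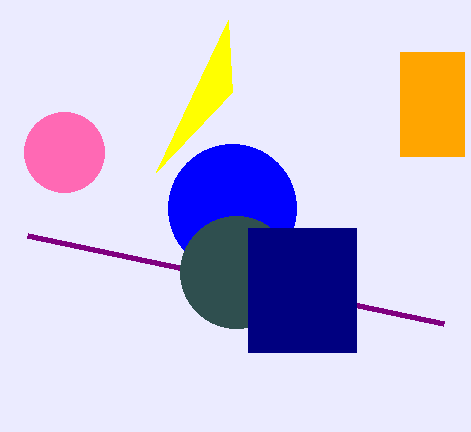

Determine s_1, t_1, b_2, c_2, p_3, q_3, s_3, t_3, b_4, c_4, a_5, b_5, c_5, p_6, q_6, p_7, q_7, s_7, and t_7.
s_1 = 28; t_1 = 236; b_2 = 152; c_2 = 40; p_3 = 400; q_3 = 52; s_3 = 464; t_3 = 156; b_4 = 208; c_4 = 64; a_5 = 236; b_5 = 272; c_5 = 56; p_6 = 228; q_6 = 20; p_7 = 248; q_7 = 228; s_7 = 356; t_7 = 352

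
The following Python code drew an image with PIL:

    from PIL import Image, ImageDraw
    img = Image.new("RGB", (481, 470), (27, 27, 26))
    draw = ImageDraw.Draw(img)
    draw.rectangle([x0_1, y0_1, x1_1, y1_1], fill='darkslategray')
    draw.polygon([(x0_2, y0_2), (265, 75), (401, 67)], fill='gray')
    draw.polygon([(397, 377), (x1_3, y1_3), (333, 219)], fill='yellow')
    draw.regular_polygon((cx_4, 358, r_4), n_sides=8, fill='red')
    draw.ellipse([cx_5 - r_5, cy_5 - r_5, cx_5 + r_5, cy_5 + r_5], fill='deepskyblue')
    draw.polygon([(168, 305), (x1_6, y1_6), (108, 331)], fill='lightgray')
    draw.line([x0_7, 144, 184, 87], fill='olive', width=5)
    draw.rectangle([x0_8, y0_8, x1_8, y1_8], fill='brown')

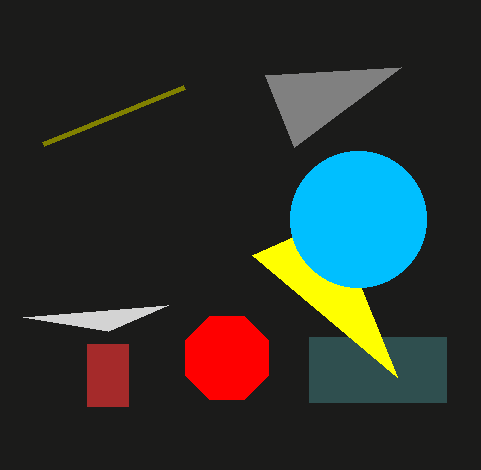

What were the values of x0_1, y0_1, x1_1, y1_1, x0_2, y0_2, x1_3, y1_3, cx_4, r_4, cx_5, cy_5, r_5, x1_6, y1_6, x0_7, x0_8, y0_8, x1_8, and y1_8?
x0_1 = 309; y0_1 = 337; x1_1 = 446; y1_1 = 402; x0_2 = 294; y0_2 = 147; x1_3 = 252; y1_3 = 255; cx_4 = 227; r_4 = 45; cx_5 = 358; cy_5 = 219; r_5 = 68; x1_6 = 23; y1_6 = 317; x0_7 = 43; x0_8 = 87; y0_8 = 344; x1_8 = 128; y1_8 = 406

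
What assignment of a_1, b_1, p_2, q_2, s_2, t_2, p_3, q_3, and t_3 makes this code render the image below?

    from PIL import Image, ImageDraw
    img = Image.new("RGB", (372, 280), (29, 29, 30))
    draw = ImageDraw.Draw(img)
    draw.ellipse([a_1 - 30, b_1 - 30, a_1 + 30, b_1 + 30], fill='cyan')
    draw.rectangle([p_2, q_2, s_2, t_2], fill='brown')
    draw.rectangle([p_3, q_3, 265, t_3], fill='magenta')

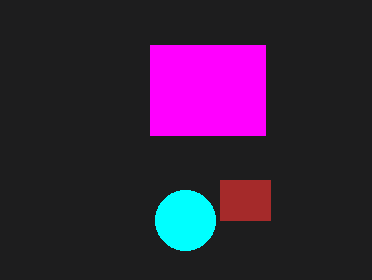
a_1 = 185, b_1 = 220, p_2 = 220, q_2 = 180, s_2 = 270, t_2 = 220, p_3 = 150, q_3 = 45, t_3 = 135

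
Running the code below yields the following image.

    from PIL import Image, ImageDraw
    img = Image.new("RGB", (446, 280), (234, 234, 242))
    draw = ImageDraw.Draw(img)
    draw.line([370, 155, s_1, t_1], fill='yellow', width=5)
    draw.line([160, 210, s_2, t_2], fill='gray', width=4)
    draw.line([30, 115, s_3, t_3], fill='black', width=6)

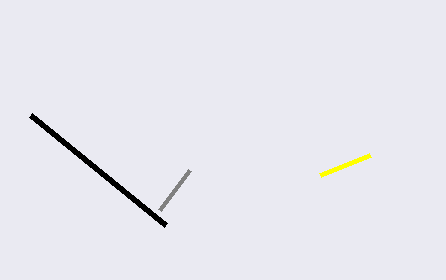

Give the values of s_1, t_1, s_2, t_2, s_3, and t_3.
s_1 = 320, t_1 = 175, s_2 = 190, t_2 = 170, s_3 = 165, t_3 = 225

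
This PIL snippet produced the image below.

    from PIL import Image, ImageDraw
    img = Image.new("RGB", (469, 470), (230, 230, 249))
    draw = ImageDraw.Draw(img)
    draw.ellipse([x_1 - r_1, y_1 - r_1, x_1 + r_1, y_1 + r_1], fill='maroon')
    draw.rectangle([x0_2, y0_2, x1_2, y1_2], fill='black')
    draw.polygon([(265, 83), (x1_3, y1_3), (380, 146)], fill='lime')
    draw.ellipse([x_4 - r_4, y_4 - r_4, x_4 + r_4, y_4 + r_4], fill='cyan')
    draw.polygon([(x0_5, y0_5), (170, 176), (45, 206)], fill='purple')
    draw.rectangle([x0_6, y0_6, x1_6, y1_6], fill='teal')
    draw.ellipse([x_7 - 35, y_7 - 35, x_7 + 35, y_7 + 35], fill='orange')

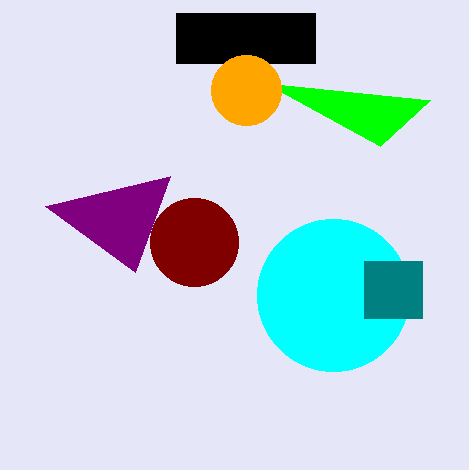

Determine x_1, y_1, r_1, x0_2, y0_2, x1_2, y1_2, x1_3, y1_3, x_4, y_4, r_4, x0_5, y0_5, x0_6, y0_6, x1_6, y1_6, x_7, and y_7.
x_1 = 194
y_1 = 242
r_1 = 44
x0_2 = 176
y0_2 = 13
x1_2 = 315
y1_2 = 63
x1_3 = 430
y1_3 = 100
x_4 = 333
y_4 = 295
r_4 = 76
x0_5 = 135
y0_5 = 272
x0_6 = 364
y0_6 = 261
x1_6 = 422
y1_6 = 318
x_7 = 246
y_7 = 90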